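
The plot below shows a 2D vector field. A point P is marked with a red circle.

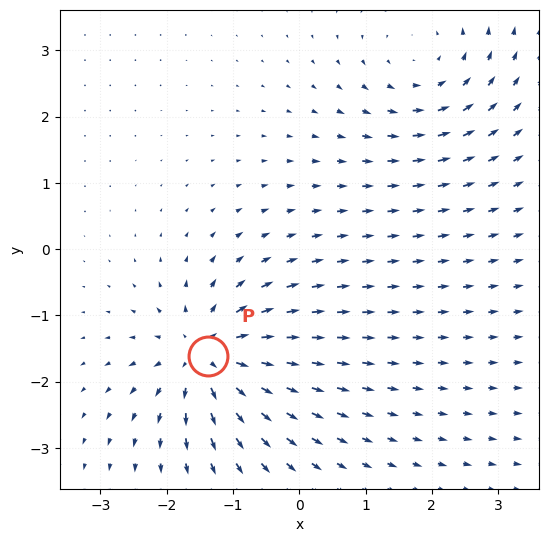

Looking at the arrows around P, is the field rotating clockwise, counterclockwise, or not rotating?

Near P at (-1.4, -1.6) the arrows show no circulation. The curl there is ≈0.

not rotating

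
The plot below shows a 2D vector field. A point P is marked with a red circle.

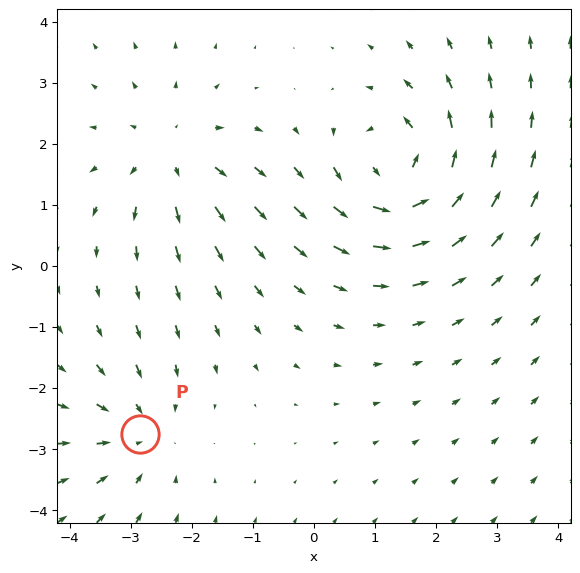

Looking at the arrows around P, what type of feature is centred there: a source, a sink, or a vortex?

At P (-2.9, -2.7) the arrows converge inward. Divergence about -3, curl ≈0 — negative divergence with near-zero curl is a sink.

sink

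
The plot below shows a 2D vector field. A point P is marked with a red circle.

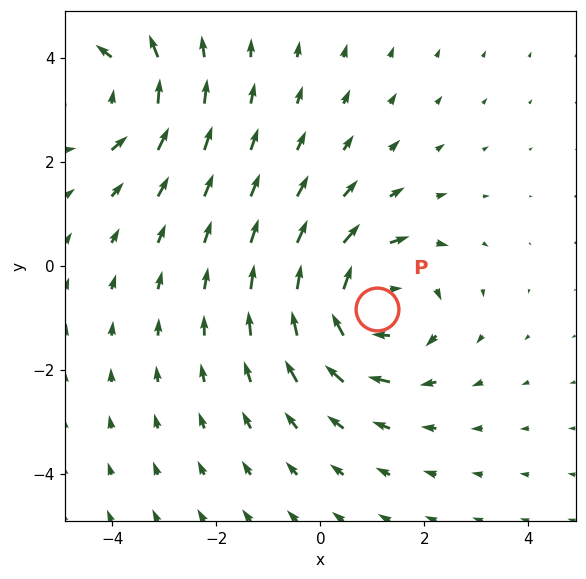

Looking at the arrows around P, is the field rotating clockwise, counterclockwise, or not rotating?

Near P at (1.1, -0.8) the arrows circulate clockwise. The curl (z-component) there is about -4; negative curl means clockwise rotation.

clockwise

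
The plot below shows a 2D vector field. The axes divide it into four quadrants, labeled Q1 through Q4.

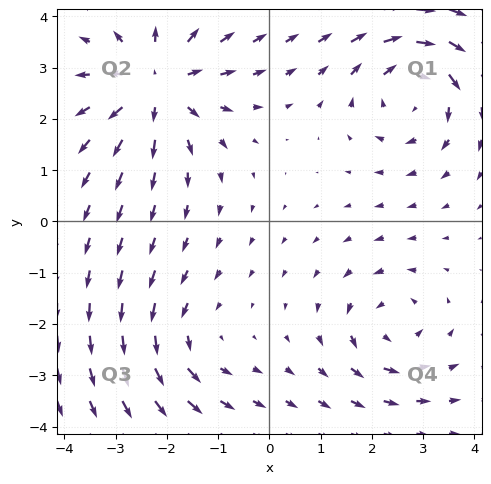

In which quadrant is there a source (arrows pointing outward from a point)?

Q2

The source sits at approximately (-2.2, 2.7), which lies in quadrant Q2. The divergence there is about +5, positive as expected for a source.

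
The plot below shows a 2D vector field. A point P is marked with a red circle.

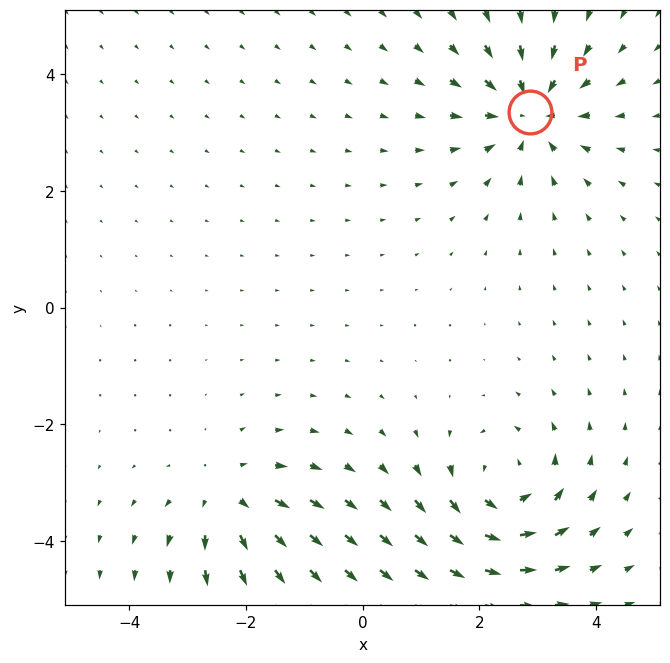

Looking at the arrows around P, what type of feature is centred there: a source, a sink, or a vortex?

At P (2.9, 3.4) the arrows converge inward. Divergence about -4, curl ≈0 — negative divergence with near-zero curl is a sink.

sink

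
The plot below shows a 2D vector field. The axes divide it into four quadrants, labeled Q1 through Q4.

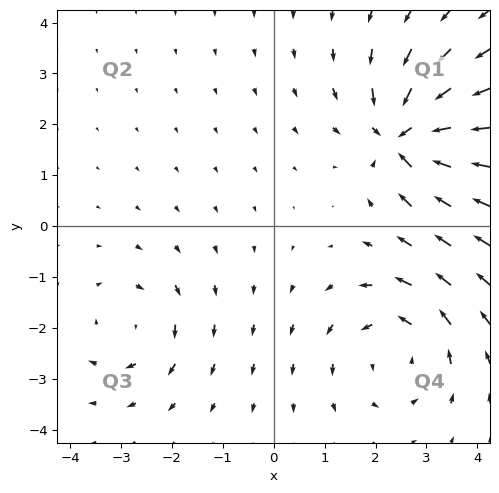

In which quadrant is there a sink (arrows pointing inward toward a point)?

Q1

The sink sits at approximately (2.6, 1.8), which lies in quadrant Q1. The divergence there is about -6, negative as expected for a sink.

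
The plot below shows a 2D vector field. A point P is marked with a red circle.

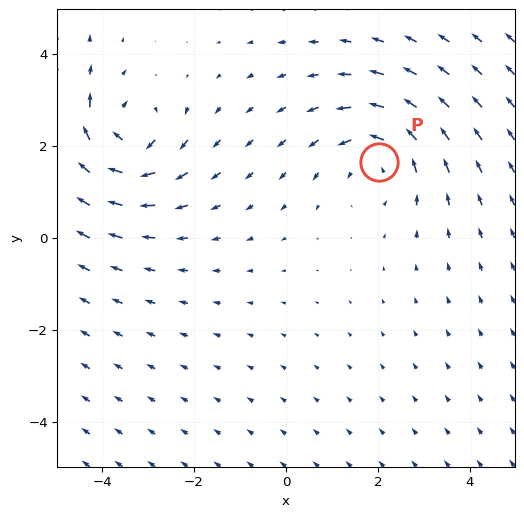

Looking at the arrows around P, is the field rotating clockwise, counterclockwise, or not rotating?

counterclockwise

Near P at (2.0, 1.6) the arrows circulate counterclockwise. The curl (z-component) there is about +3; positive curl means counterclockwise rotation.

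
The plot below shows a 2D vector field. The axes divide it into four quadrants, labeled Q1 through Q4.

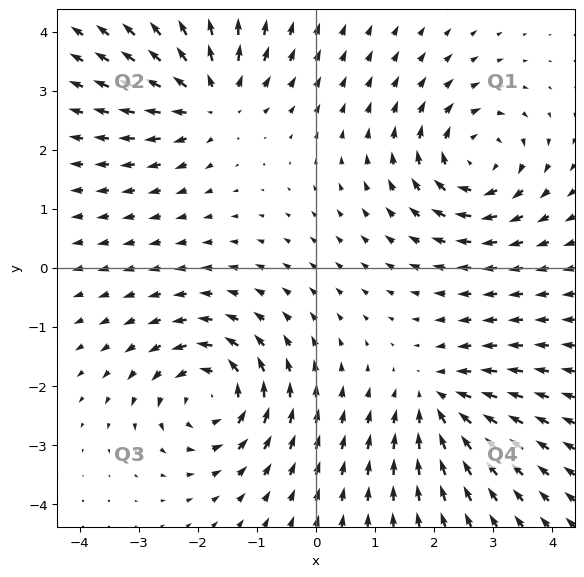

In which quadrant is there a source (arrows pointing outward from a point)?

Q2

The source sits at approximately (-1.8, 2.9), which lies in quadrant Q2. The divergence there is about +6, positive as expected for a source.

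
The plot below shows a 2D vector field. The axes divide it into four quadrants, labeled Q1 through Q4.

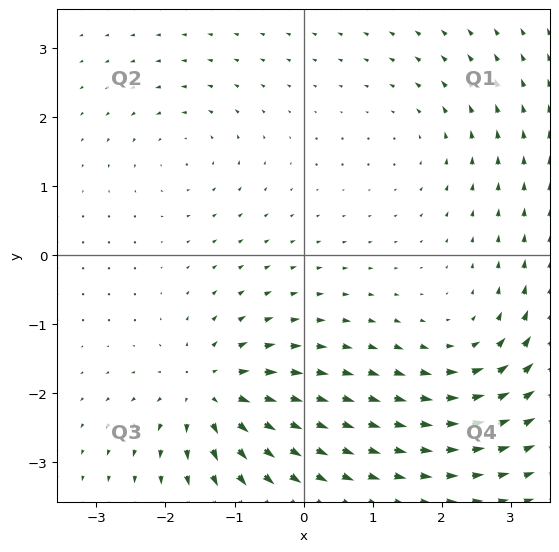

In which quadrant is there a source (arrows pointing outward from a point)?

Q3

The source sits at approximately (-1.3, -2.0), which lies in quadrant Q3. The divergence there is about +7, positive as expected for a source.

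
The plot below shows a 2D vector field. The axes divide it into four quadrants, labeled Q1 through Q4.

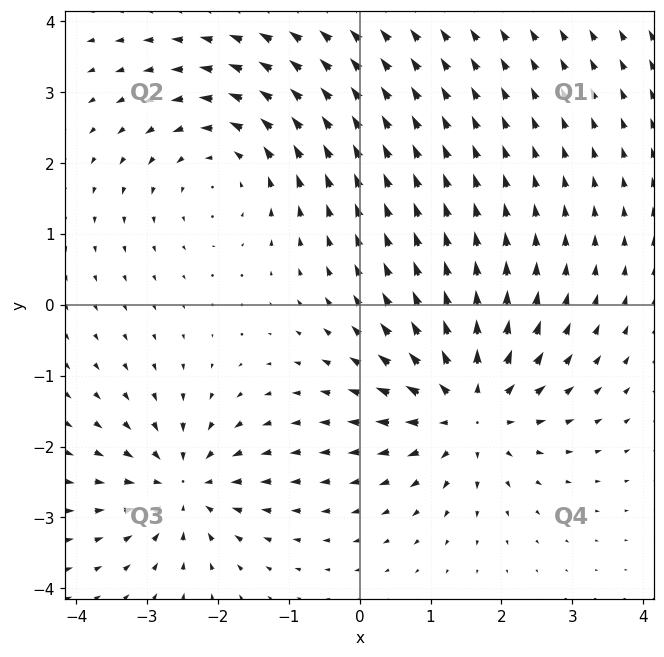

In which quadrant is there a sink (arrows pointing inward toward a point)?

Q3

The sink sits at approximately (-2.5, -2.6), which lies in quadrant Q3. The divergence there is about -5, negative as expected for a sink.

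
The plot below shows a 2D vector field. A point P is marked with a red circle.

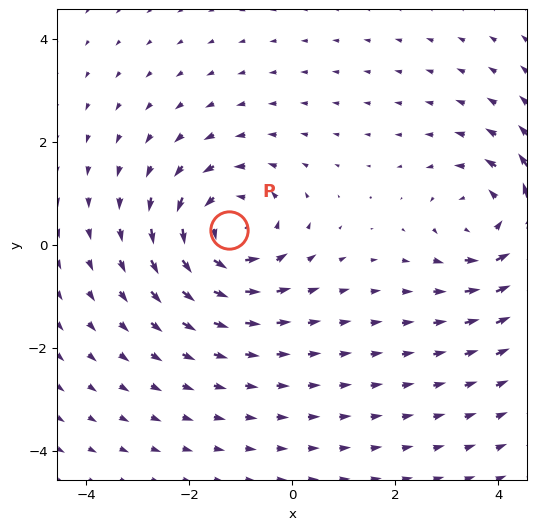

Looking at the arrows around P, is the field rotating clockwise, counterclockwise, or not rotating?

Near P at (-1.2, 0.3) the arrows circulate counterclockwise. The curl (z-component) there is about +4; positive curl means counterclockwise rotation.

counterclockwise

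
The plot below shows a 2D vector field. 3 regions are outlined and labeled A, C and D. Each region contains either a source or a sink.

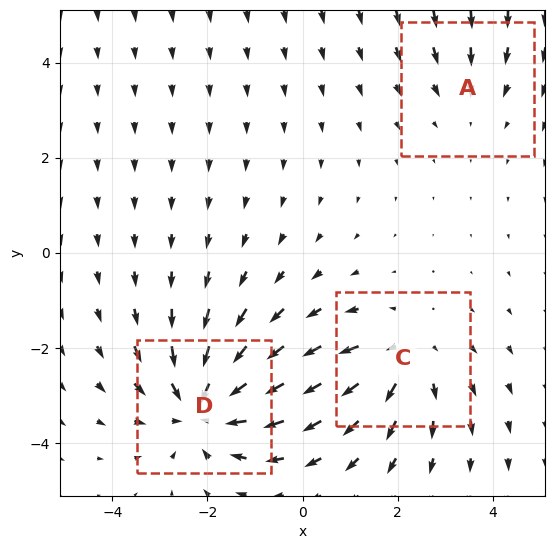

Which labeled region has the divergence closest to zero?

Divergence at each region's feature centre — A: about -2, C: about +3, D: about -4. Region A is closest to zero.

A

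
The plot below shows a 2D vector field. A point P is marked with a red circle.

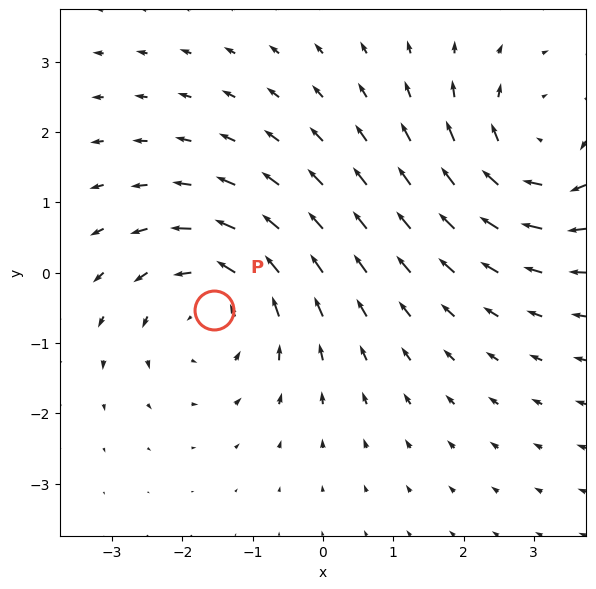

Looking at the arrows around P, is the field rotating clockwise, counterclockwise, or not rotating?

Near P at (-1.6, -0.5) the arrows circulate counterclockwise. The curl (z-component) there is about +4; positive curl means counterclockwise rotation.

counterclockwise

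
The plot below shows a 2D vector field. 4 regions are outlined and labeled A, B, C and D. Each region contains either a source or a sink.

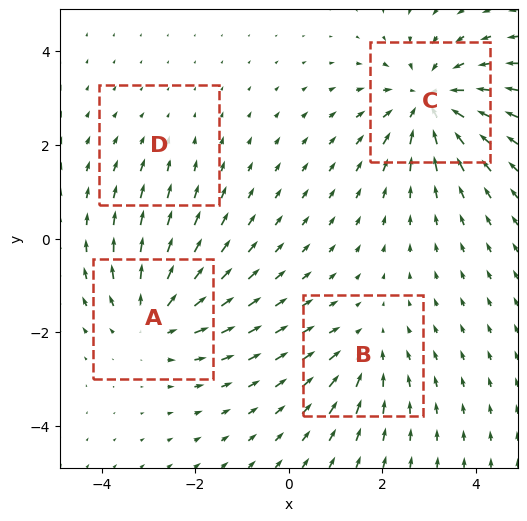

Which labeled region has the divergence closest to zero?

Divergence at each region's feature centre — A: about +5, B: about -3, C: about -6, D: about -2. Region D is closest to zero.

D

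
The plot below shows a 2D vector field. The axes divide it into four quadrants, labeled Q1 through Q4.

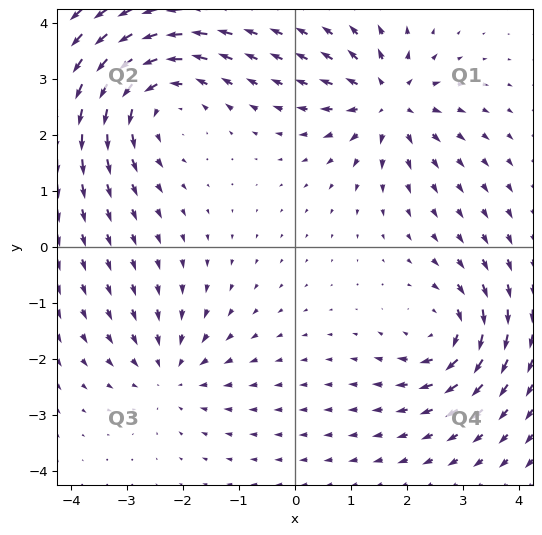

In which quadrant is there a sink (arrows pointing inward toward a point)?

The sink sits at approximately (-2.2, -2.3), which lies in quadrant Q3. The divergence there is about -3, negative as expected for a sink.

Q3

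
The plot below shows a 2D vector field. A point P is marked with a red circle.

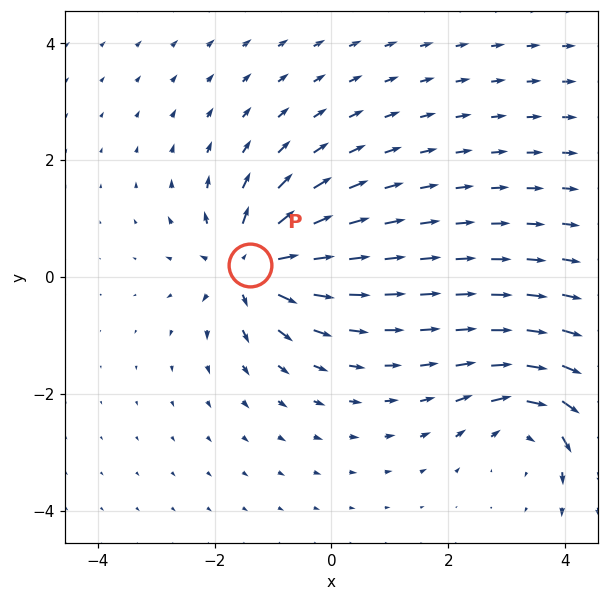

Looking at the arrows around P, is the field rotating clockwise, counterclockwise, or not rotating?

not rotating

Near P at (-1.4, 0.2) the arrows show no circulation. The curl there is ≈0.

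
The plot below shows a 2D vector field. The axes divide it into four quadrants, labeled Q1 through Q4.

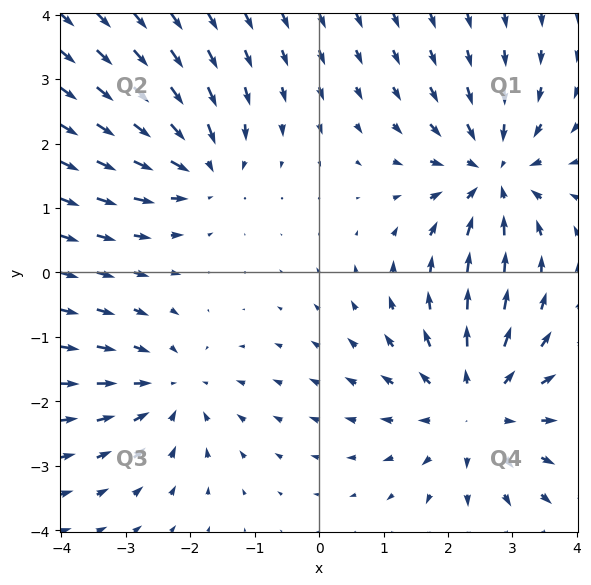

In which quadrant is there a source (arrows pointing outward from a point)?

The source sits at approximately (2.4, -2.1), which lies in quadrant Q4. The divergence there is about +3, positive as expected for a source.

Q4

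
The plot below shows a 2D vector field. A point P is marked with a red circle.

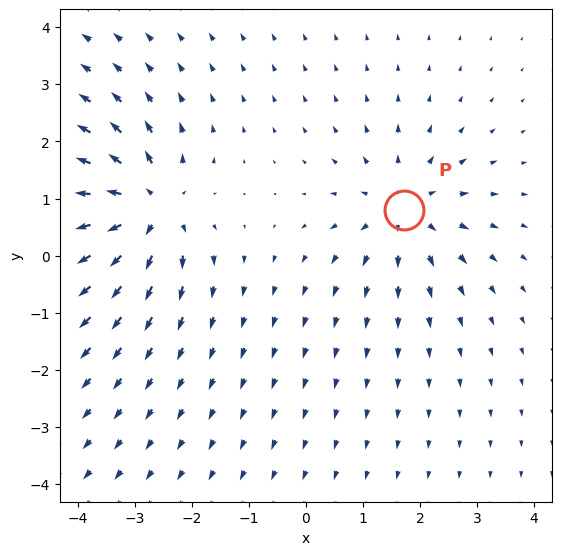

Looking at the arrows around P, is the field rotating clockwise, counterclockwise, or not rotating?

Near P at (1.7, 0.8) the arrows show no circulation. The curl there is ≈0.

not rotating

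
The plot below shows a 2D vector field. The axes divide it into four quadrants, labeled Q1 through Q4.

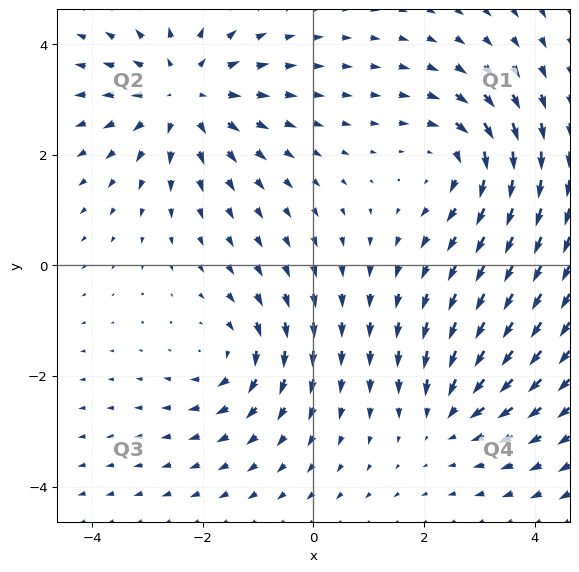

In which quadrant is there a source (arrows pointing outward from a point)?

Q2

The source sits at approximately (-2.3, 3.1), which lies in quadrant Q2. The divergence there is about +4, positive as expected for a source.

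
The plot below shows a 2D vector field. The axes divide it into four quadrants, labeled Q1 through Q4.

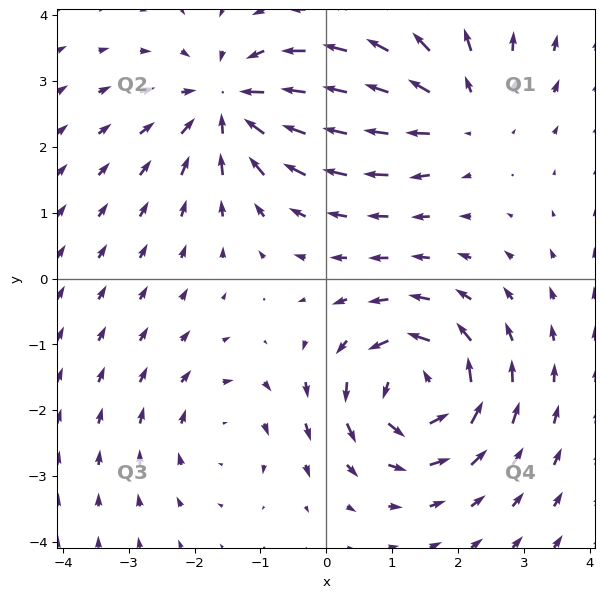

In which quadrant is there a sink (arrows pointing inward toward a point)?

The sink sits at approximately (-1.5, 2.6), which lies in quadrant Q2. The divergence there is about -5, negative as expected for a sink.

Q2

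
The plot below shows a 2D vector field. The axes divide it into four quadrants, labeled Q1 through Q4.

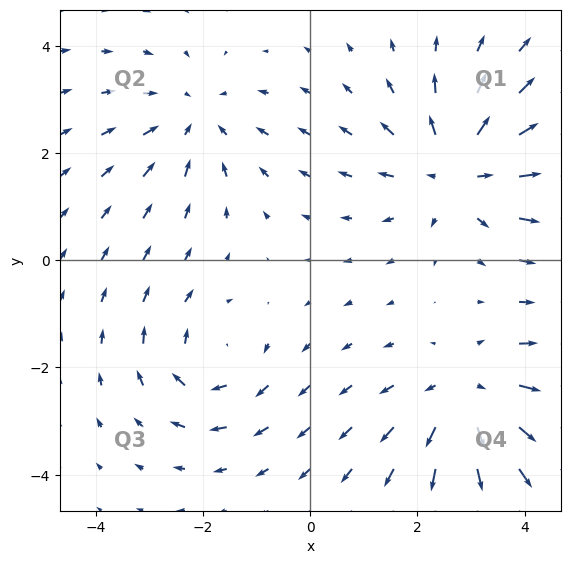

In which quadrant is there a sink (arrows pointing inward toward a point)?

The sink sits at approximately (-2.1, 2.6), which lies in quadrant Q2. The divergence there is about -3, negative as expected for a sink.

Q2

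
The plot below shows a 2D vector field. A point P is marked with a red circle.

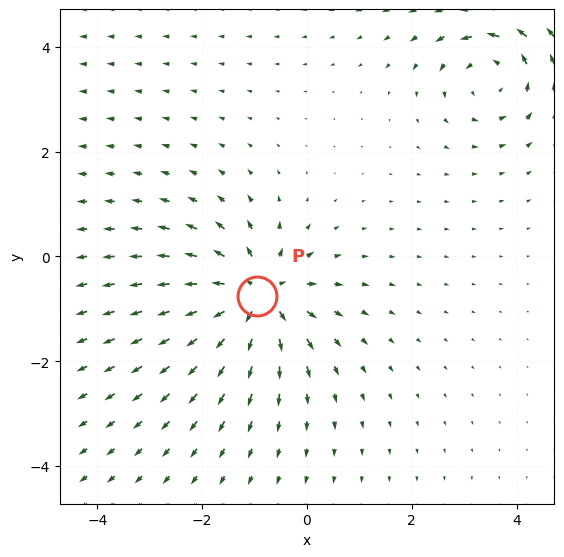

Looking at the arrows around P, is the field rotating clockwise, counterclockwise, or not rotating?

Near P at (-0.9, -0.8) the arrows show no circulation. The curl there is ≈0.

not rotating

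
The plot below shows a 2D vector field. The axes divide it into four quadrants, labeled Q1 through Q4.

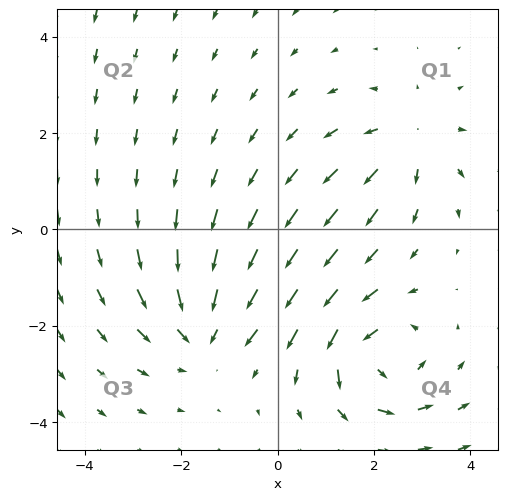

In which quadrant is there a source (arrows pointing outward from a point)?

Q1

The source sits at approximately (2.8, 1.9), which lies in quadrant Q1. The divergence there is about +3, positive as expected for a source.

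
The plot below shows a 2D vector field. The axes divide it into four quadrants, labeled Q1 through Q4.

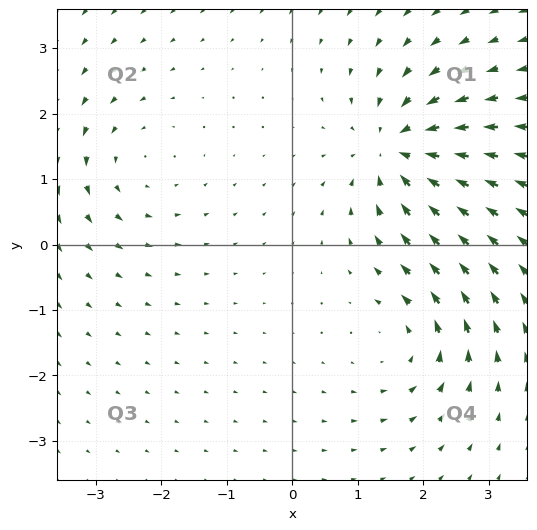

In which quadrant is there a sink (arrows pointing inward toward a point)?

The sink sits at approximately (1.6, 1.5), which lies in quadrant Q1. The divergence there is about -6, negative as expected for a sink.

Q1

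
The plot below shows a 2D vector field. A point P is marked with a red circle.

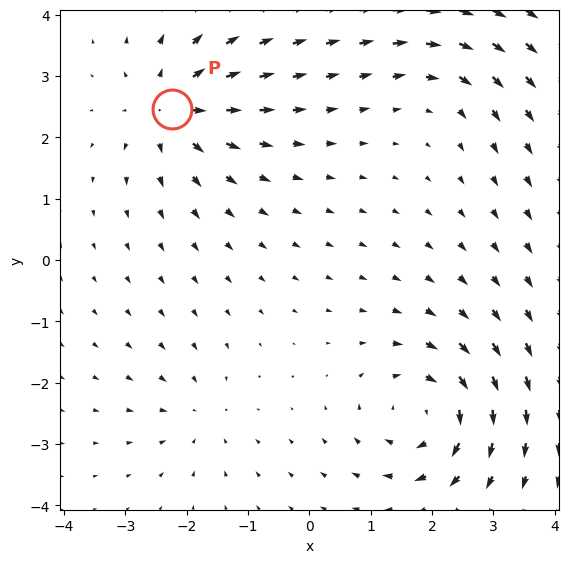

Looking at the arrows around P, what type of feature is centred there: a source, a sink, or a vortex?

At P (-2.2, 2.5) the arrows spread outward. Divergence about +5, curl ≈0 — positive divergence with near-zero curl is a source.

source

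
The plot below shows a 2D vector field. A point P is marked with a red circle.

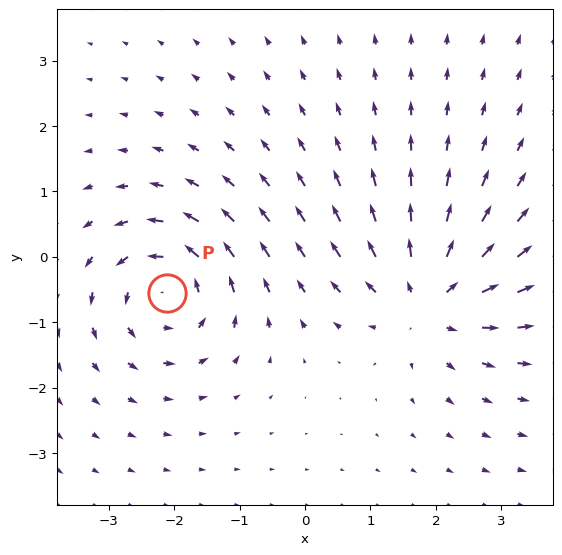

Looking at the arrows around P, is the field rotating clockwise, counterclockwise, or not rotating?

counterclockwise

Near P at (-2.1, -0.6) the arrows circulate counterclockwise. The curl (z-component) there is about +6; positive curl means counterclockwise rotation.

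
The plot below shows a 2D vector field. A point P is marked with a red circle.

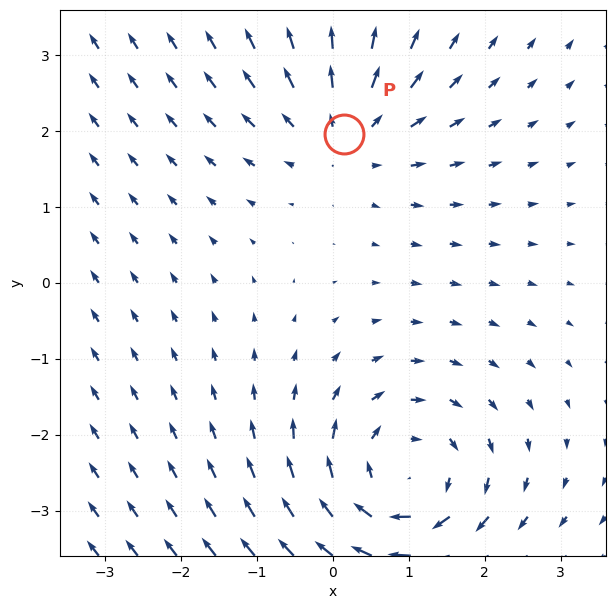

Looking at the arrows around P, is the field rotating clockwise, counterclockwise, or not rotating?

Near P at (0.2, 2.0) the arrows show no circulation. The curl there is ≈0.

not rotating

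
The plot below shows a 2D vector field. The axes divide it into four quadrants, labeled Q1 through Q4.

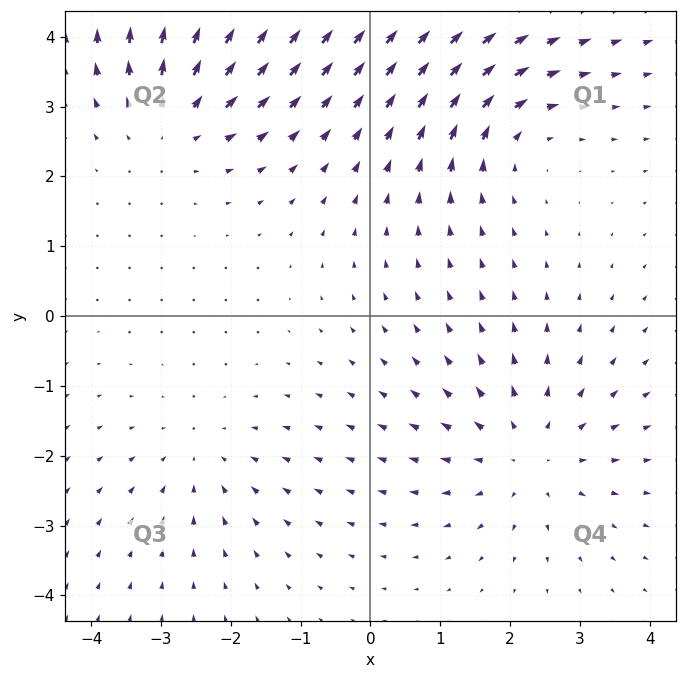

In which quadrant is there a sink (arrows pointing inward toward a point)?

Q3

The sink sits at approximately (-2.4, -2.0), which lies in quadrant Q3. The divergence there is about -2, negative as expected for a sink.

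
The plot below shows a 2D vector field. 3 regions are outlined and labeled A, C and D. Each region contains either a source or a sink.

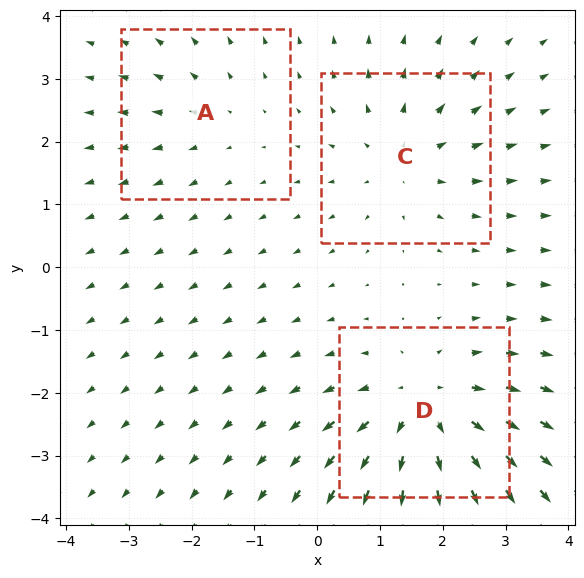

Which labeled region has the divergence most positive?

D

Divergence at each region's feature centre — A: about +2, C: about +3, D: about +4. Region D is most positive.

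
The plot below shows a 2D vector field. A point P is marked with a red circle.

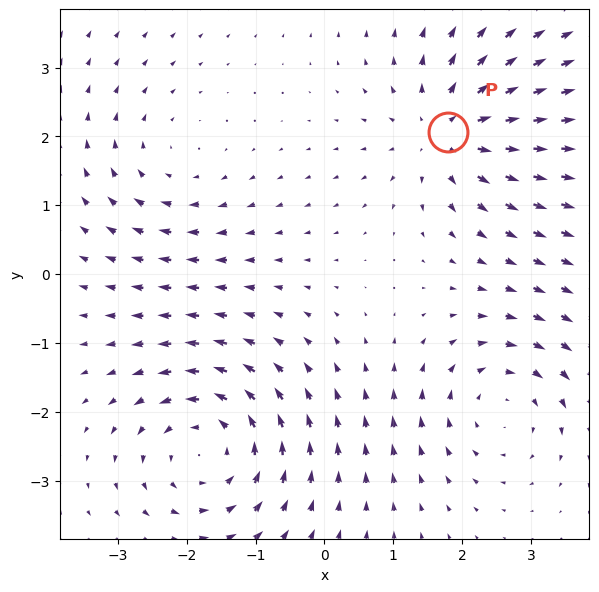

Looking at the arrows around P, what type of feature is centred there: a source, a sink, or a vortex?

At P (1.8, 2.1) the arrows spread outward. Divergence about +5, curl ≈0 — positive divergence with near-zero curl is a source.

source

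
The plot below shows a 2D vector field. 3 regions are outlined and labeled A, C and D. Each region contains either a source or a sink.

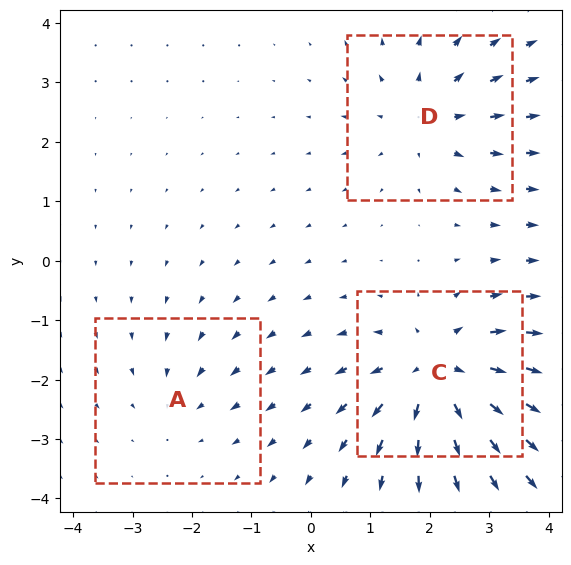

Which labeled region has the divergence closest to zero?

Divergence at each region's feature centre — A: about -2, C: about +5, D: about +3. Region A is closest to zero.

A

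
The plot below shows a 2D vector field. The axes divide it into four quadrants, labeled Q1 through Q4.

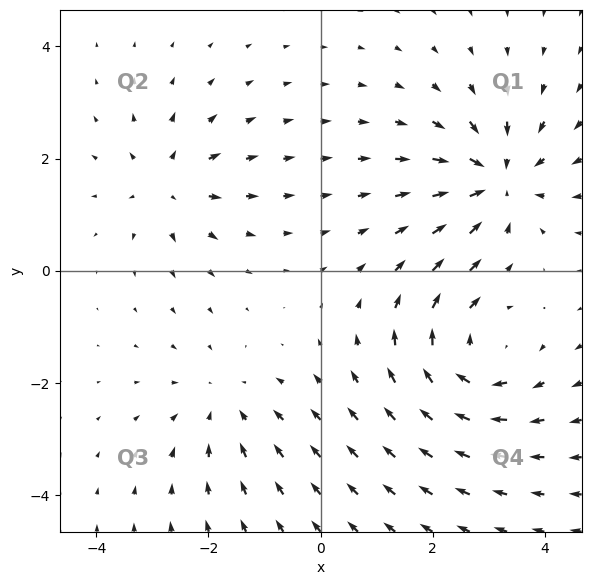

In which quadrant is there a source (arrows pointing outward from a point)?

Q2

The source sits at approximately (-2.7, 1.5), which lies in quadrant Q2. The divergence there is about +4, positive as expected for a source.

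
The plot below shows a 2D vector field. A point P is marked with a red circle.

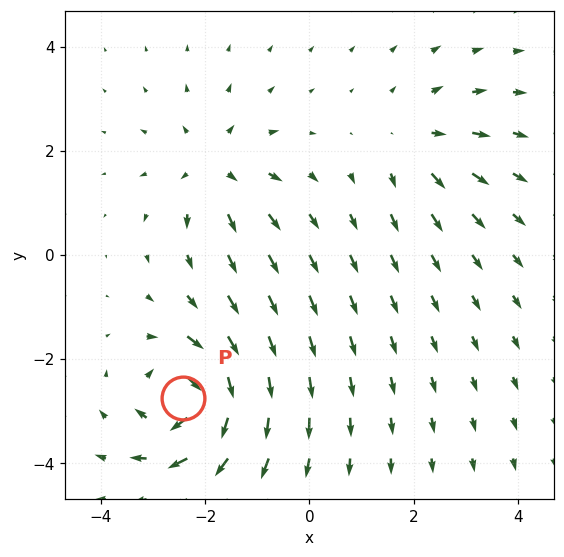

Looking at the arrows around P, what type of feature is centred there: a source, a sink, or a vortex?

vortex

At P (-2.4, -2.7) the arrows circulate clockwise. Divergence ≈0, curl about -7 — near-zero divergence with nonzero curl is a vortex.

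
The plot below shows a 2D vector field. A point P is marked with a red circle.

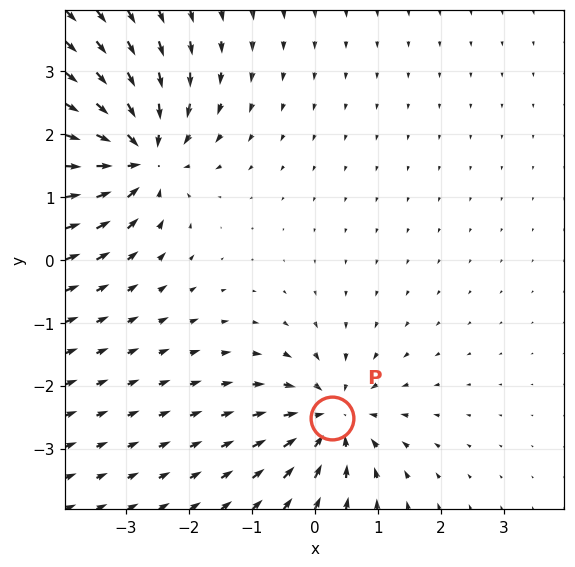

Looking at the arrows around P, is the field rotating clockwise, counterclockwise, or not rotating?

Near P at (0.3, -2.5) the arrows show no circulation. The curl there is ≈0.

not rotating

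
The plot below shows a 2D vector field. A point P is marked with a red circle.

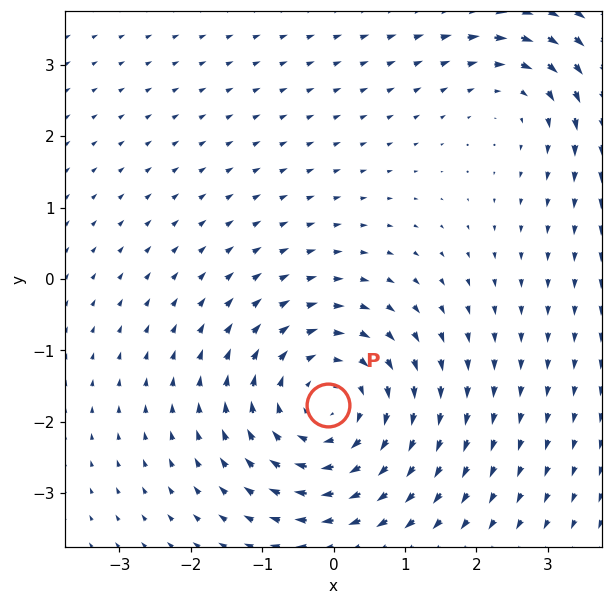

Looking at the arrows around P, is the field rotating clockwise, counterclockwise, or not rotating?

clockwise

Near P at (-0.1, -1.8) the arrows circulate clockwise. The curl (z-component) there is about -3; negative curl means clockwise rotation.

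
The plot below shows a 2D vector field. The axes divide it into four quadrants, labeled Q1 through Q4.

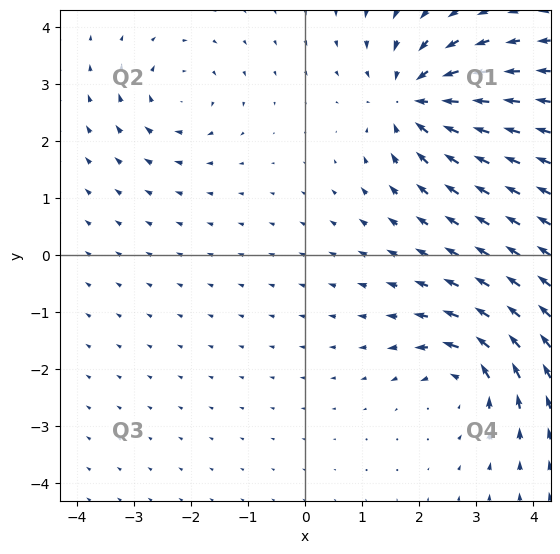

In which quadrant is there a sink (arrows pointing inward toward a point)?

Q1

The sink sits at approximately (1.9, 2.7), which lies in quadrant Q1. The divergence there is about -6, negative as expected for a sink.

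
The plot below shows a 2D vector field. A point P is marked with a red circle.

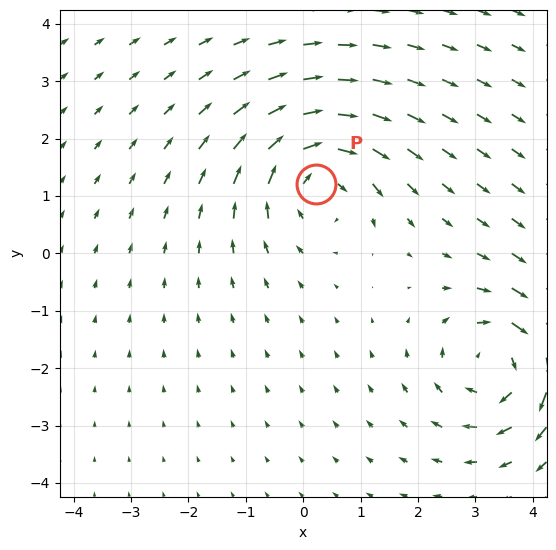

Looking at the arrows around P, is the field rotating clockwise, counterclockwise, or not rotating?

clockwise

Near P at (0.2, 1.2) the arrows circulate clockwise. The curl (z-component) there is about -4; negative curl means clockwise rotation.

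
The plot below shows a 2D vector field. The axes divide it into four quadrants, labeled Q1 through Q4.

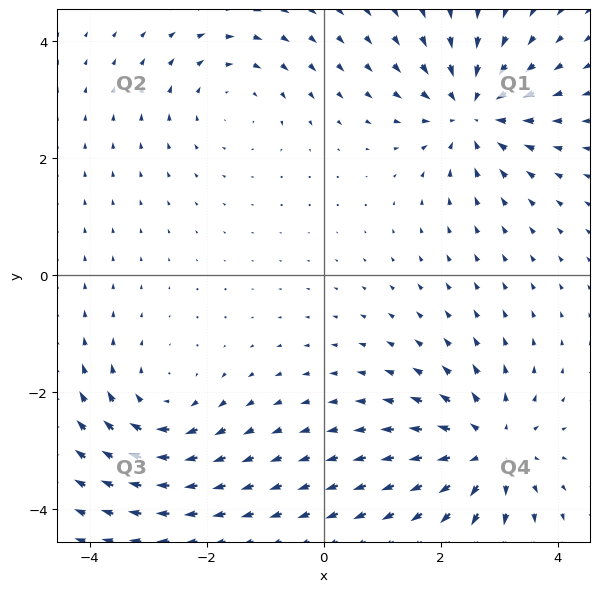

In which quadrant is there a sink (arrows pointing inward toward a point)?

The sink sits at approximately (2.5, 2.8), which lies in quadrant Q1. The divergence there is about -5, negative as expected for a sink.

Q1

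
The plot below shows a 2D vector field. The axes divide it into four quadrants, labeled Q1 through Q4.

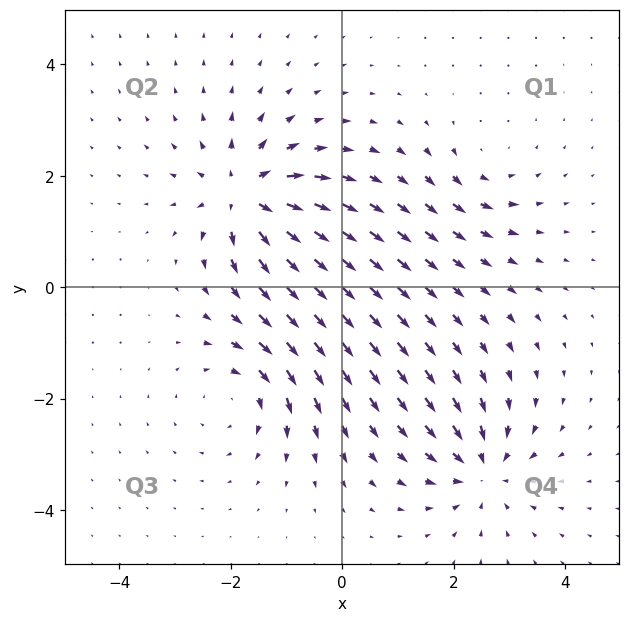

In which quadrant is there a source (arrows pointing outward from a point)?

The source sits at approximately (-1.7, 1.6), which lies in quadrant Q2. The divergence there is about +7, positive as expected for a source.

Q2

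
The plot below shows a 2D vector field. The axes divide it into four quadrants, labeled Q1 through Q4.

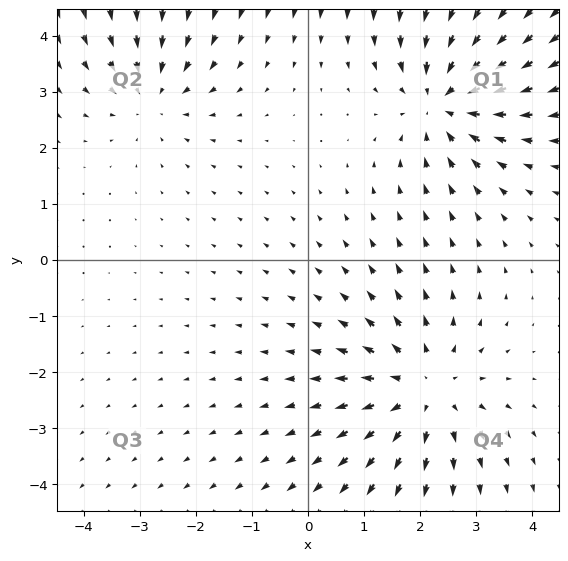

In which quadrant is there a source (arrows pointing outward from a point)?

Q4

The source sits at approximately (2.1, -2.3), which lies in quadrant Q4. The divergence there is about +4, positive as expected for a source.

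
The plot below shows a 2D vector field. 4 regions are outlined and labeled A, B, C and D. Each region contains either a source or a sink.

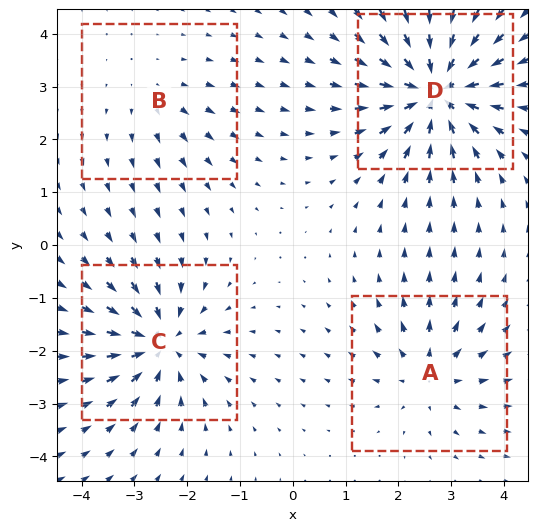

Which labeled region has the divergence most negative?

Divergence at each region's feature centre — A: about +4, B: about +2, C: about -6, D: about -8. Region D is most negative.

D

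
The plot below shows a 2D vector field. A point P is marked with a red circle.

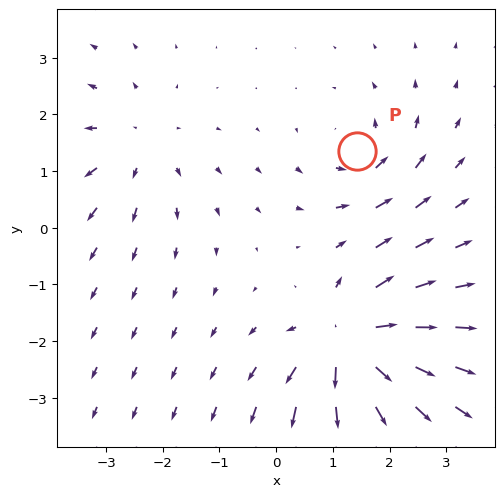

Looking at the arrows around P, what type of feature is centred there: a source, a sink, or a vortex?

vortex

At P (1.4, 1.3) the arrows circulate counterclockwise. Divergence ≈0, curl about +4 — near-zero divergence with nonzero curl is a vortex.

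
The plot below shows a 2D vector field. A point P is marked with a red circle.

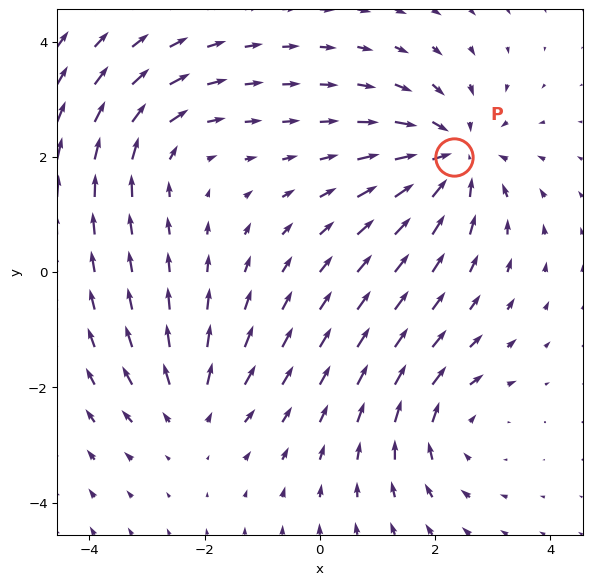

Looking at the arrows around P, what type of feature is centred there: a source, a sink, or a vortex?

sink

At P (2.3, 2.0) the arrows converge inward. Divergence about -4, curl ≈0 — negative divergence with near-zero curl is a sink.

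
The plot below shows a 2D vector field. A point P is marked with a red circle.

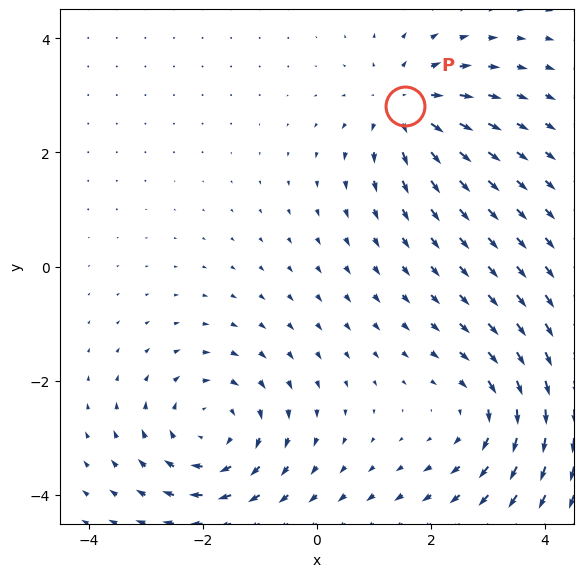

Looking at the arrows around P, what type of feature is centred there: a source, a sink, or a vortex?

At P (1.5, 2.8) the arrows spread outward. Divergence about +5, curl ≈0 — positive divergence with near-zero curl is a source.

source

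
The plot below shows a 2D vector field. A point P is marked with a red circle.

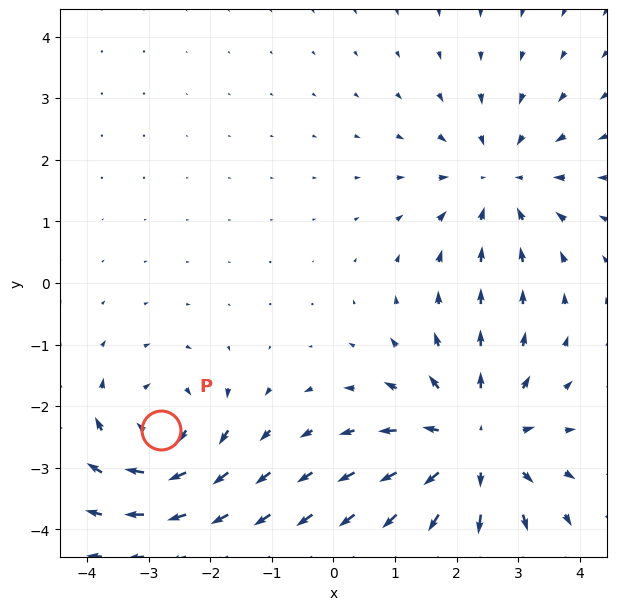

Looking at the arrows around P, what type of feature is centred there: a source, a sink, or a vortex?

vortex

At P (-2.8, -2.4) the arrows circulate clockwise. Divergence ≈0, curl about -4 — near-zero divergence with nonzero curl is a vortex.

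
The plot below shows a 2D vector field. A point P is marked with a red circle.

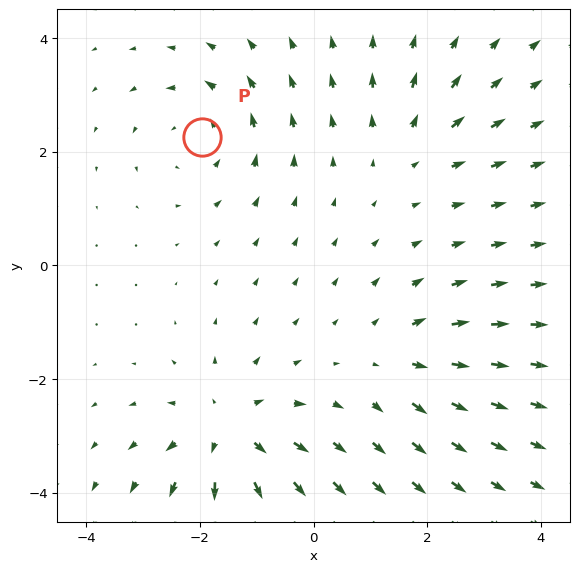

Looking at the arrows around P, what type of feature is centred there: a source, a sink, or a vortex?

vortex

At P (-2.0, 2.3) the arrows circulate counterclockwise. Divergence ≈0, curl about +3 — near-zero divergence with nonzero curl is a vortex.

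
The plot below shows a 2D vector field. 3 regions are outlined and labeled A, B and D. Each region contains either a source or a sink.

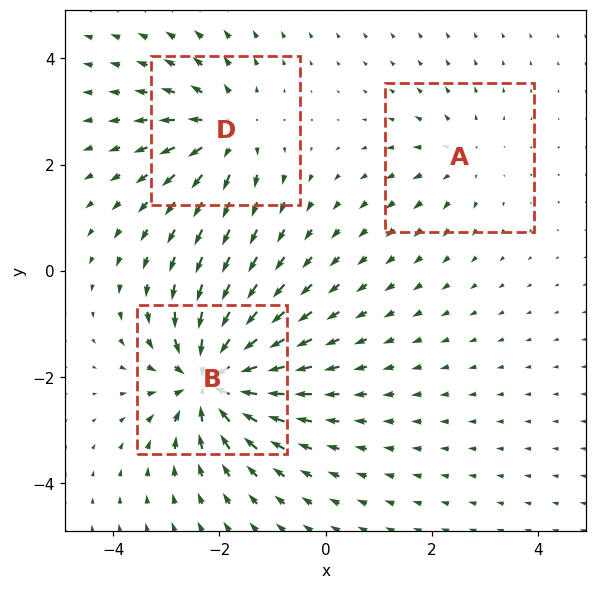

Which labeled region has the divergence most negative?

Divergence at each region's feature centre — A: about +2, B: about -6, D: about +4. Region B is most negative.

B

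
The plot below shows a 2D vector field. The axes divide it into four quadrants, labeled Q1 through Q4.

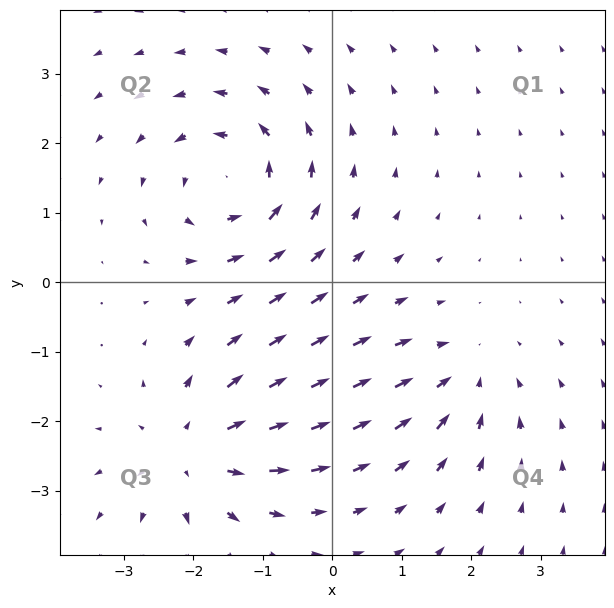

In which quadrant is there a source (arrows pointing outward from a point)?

Q3

The source sits at approximately (-2.0, -2.4), which lies in quadrant Q3. The divergence there is about +5, positive as expected for a source.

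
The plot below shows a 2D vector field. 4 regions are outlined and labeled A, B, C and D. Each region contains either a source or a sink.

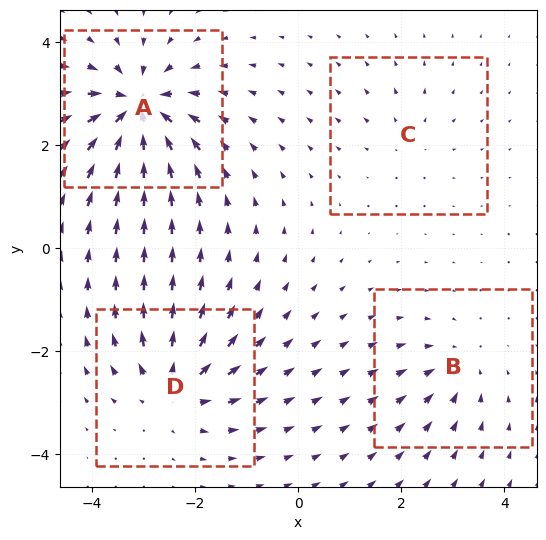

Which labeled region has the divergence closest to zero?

Divergence at each region's feature centre — A: about -9, B: about -4, C: about +2, D: about +6. Region C is closest to zero.

C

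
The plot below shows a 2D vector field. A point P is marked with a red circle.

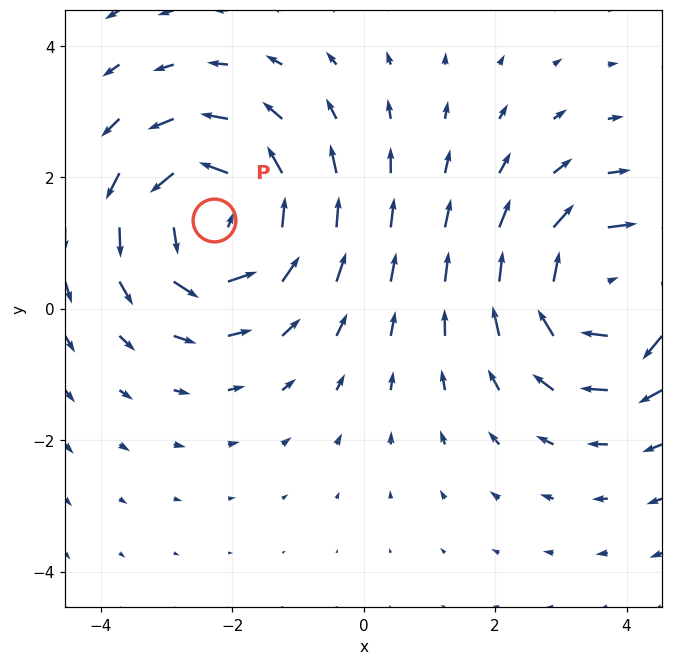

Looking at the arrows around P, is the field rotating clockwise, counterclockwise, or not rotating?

Near P at (-2.3, 1.3) the arrows circulate counterclockwise. The curl (z-component) there is about +4; positive curl means counterclockwise rotation.

counterclockwise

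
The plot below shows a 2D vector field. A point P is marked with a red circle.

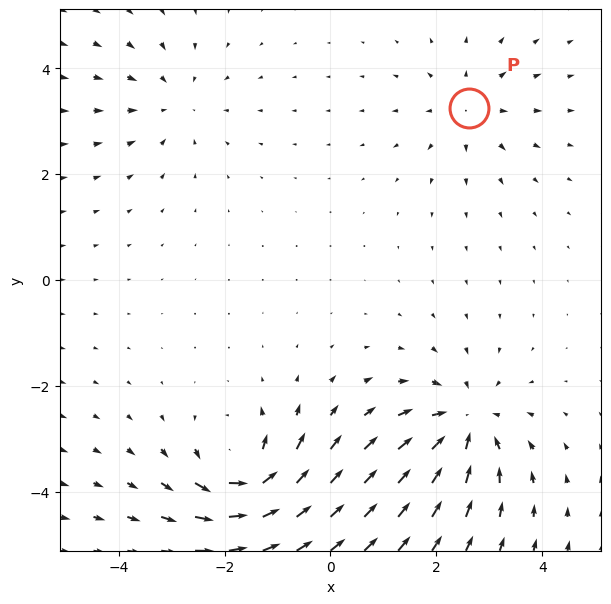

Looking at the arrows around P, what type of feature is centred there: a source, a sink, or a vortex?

source

At P (2.6, 3.3) the arrows spread outward. Divergence about +3, curl ≈0 — positive divergence with near-zero curl is a source.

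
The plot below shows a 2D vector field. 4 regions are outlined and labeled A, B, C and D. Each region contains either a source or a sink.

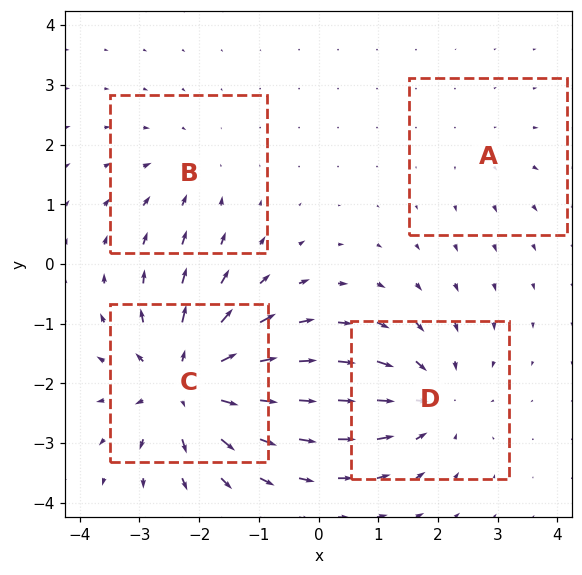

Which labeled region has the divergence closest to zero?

Divergence at each region's feature centre — A: about +2, B: about -3, C: about +7, D: about -5. Region A is closest to zero.

A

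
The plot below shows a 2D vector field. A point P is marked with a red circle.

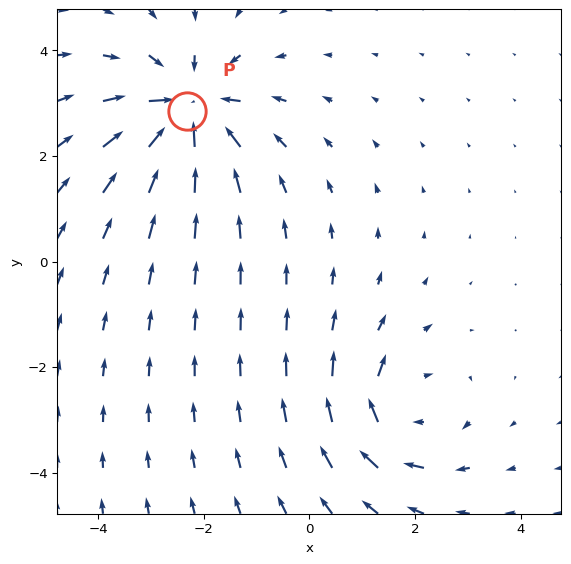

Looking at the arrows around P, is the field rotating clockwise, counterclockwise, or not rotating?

Near P at (-2.3, 2.8) the arrows show no circulation. The curl there is ≈0.

not rotating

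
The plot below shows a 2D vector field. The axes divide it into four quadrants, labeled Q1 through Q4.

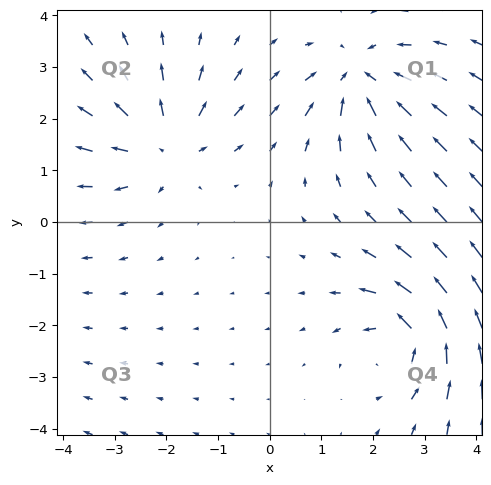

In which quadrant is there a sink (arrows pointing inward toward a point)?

The sink sits at approximately (1.8, 2.8), which lies in quadrant Q1. The divergence there is about -4, negative as expected for a sink.

Q1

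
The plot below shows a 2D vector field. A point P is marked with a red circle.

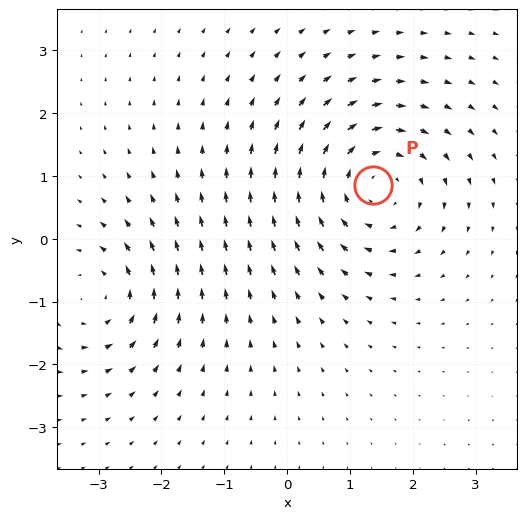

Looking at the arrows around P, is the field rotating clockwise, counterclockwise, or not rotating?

clockwise

Near P at (1.4, 0.8) the arrows circulate clockwise. The curl (z-component) there is about -4; negative curl means clockwise rotation.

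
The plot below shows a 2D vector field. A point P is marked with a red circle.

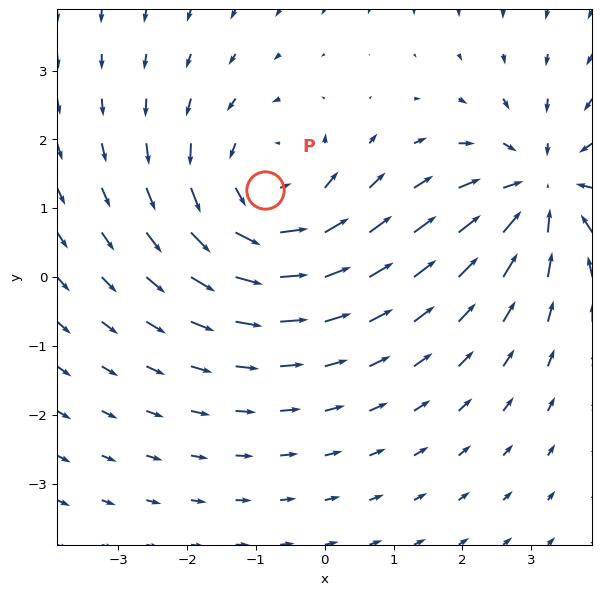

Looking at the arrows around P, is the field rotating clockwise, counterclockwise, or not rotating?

Near P at (-0.9, 1.3) the arrows circulate counterclockwise. The curl (z-component) there is about +4; positive curl means counterclockwise rotation.

counterclockwise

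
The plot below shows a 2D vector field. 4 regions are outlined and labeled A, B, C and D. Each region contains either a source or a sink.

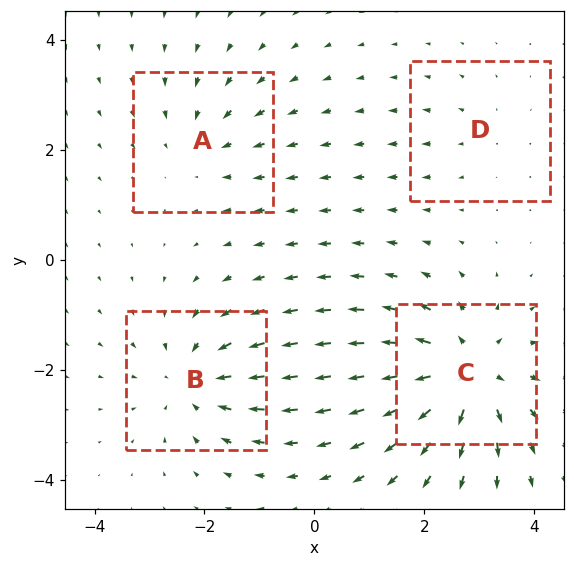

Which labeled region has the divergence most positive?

Divergence at each region's feature centre — A: about -3, B: about -5, C: about +7, D: about +2. Region C is most positive.

C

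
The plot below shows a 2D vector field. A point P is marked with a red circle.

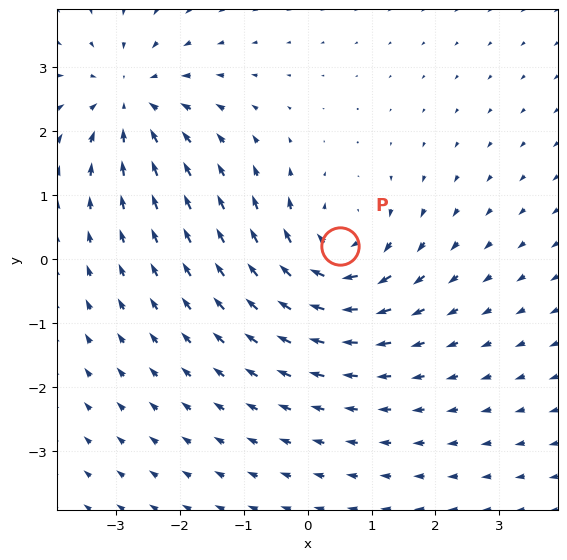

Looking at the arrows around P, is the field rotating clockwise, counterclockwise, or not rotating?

clockwise

Near P at (0.5, 0.2) the arrows circulate clockwise. The curl (z-component) there is about -5; negative curl means clockwise rotation.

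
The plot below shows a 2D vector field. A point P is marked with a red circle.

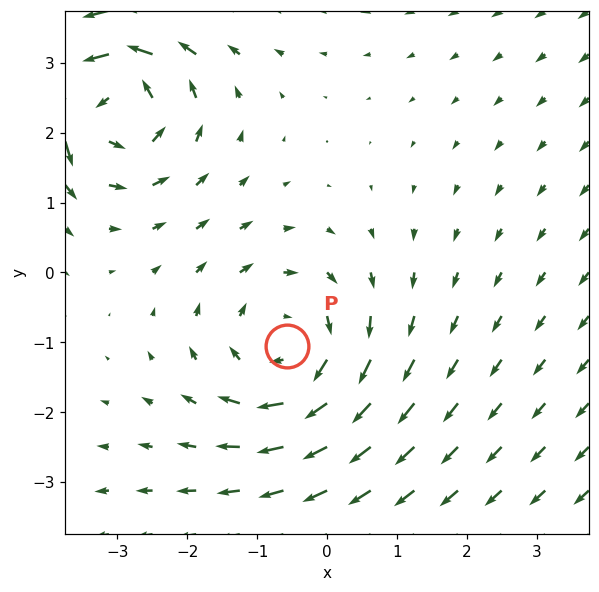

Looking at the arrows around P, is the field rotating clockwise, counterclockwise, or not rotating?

Near P at (-0.6, -1.1) the arrows circulate clockwise. The curl (z-component) there is about -3; negative curl means clockwise rotation.

clockwise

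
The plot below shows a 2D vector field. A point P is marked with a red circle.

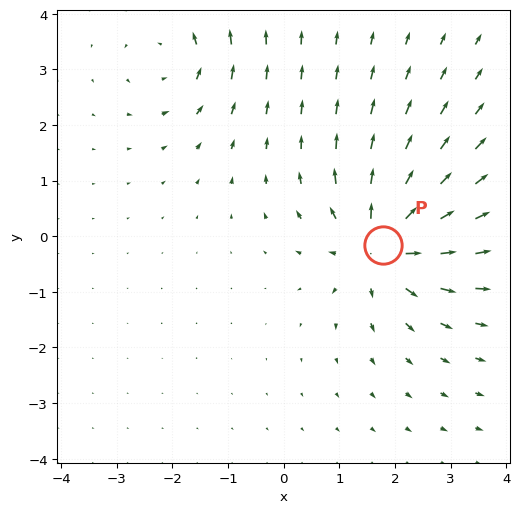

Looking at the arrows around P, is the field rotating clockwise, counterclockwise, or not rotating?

not rotating

Near P at (1.8, -0.2) the arrows show no circulation. The curl there is ≈0.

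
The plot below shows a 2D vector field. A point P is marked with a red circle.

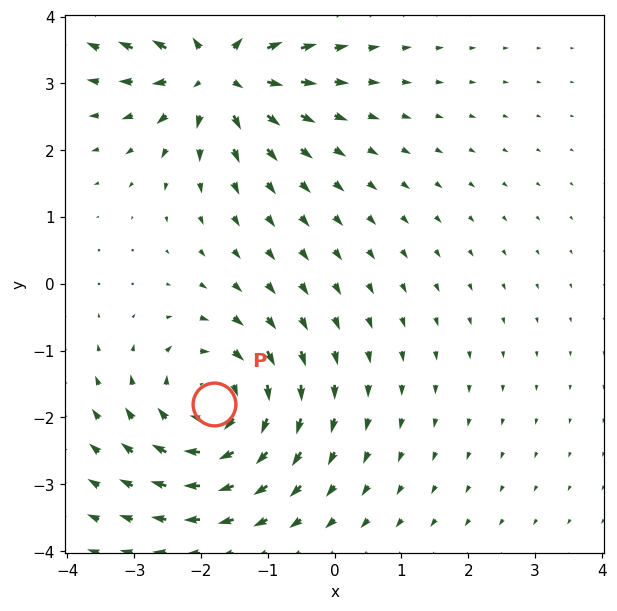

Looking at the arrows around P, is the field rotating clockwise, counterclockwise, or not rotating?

clockwise

Near P at (-1.8, -1.8) the arrows circulate clockwise. The curl (z-component) there is about -4; negative curl means clockwise rotation.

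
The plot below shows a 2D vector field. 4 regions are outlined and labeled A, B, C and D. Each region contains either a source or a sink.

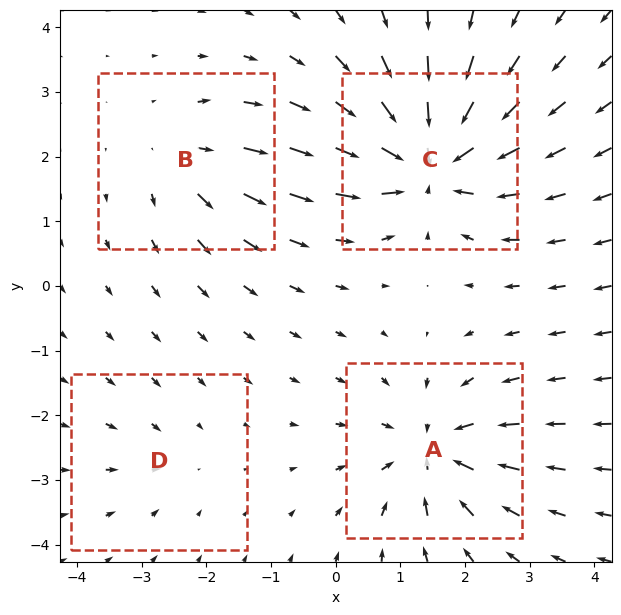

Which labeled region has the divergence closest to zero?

Divergence at each region's feature centre — A: about -6, B: about +4, C: about -9, D: about -2. Region D is closest to zero.

D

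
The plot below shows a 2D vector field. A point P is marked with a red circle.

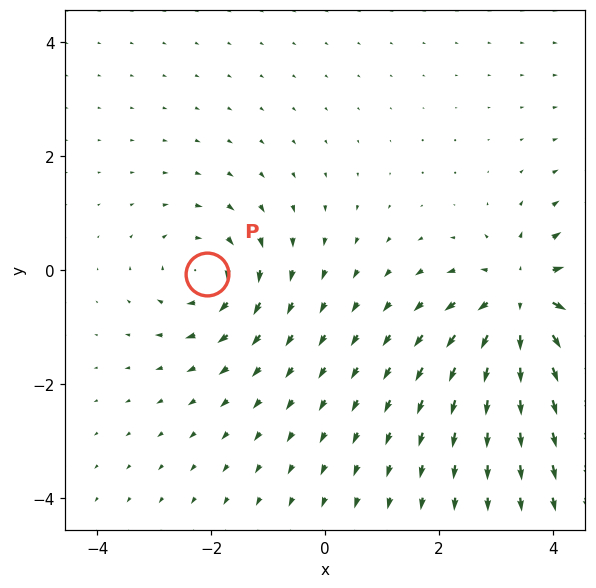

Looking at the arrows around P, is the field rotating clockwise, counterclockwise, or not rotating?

clockwise

Near P at (-2.1, -0.1) the arrows circulate clockwise. The curl (z-component) there is about -3; negative curl means clockwise rotation.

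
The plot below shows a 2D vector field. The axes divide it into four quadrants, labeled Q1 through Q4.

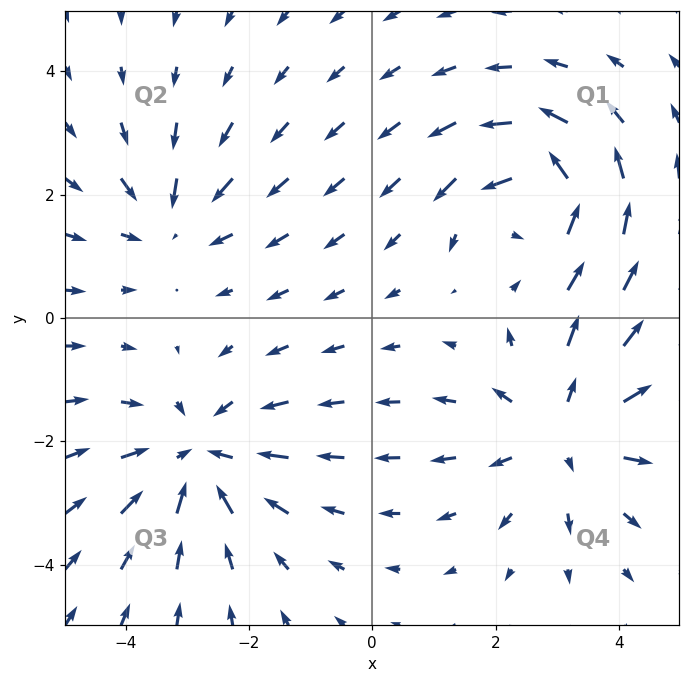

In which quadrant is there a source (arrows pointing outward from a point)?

Q4

The source sits at approximately (3.1, -1.8), which lies in quadrant Q4. The divergence there is about +4, positive as expected for a source.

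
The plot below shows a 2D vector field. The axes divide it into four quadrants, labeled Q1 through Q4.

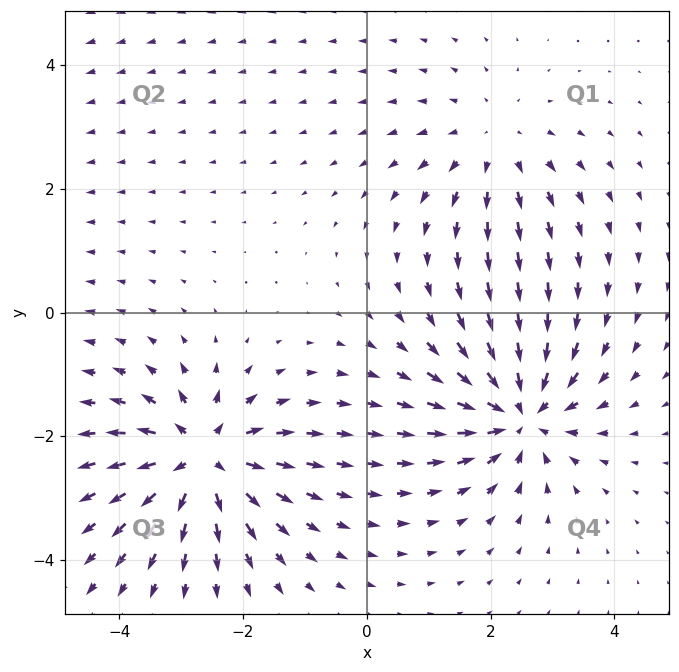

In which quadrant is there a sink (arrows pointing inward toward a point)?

Q4

The sink sits at approximately (2.5, -1.6), which lies in quadrant Q4. The divergence there is about -6, negative as expected for a sink.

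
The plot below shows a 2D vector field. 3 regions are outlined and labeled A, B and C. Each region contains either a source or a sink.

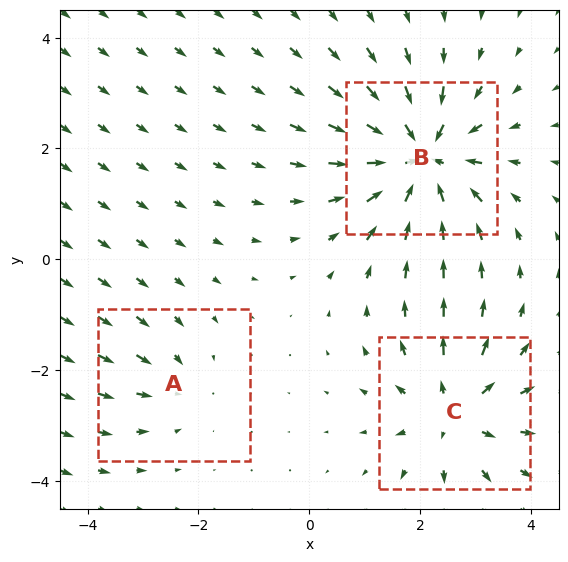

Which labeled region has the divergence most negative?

Divergence at each region's feature centre — A: about -2, B: about -5, C: about +4. Region B is most negative.

B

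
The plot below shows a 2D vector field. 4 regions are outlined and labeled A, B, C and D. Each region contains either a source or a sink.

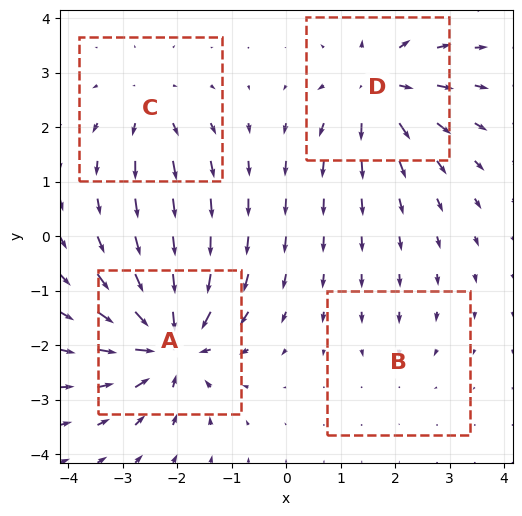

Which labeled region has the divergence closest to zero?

Divergence at each region's feature centre — A: about -8, B: about -2, C: about +4, D: about +6. Region B is closest to zero.

B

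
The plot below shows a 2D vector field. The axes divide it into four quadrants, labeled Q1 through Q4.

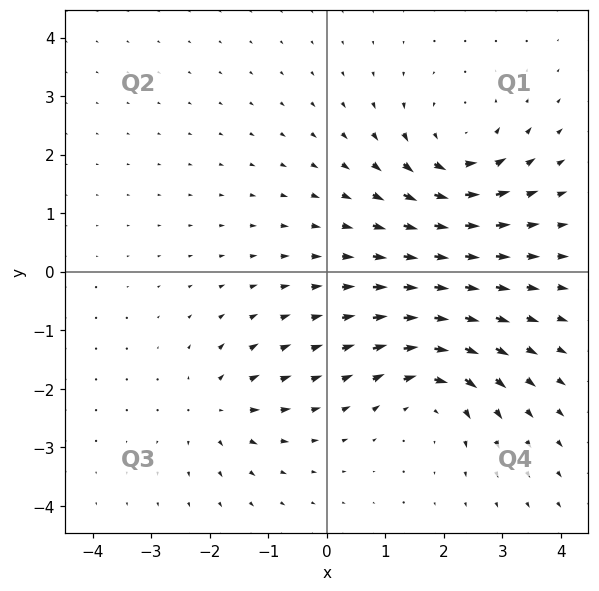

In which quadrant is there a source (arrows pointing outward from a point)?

The source sits at approximately (-1.9, -2.3), which lies in quadrant Q3. The divergence there is about +4, positive as expected for a source.

Q3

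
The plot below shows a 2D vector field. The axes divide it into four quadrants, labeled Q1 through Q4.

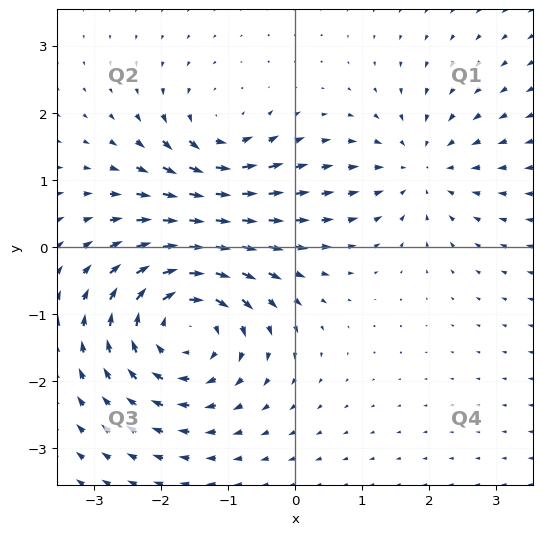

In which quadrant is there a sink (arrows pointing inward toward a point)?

The sink sits at approximately (1.9, 1.2), which lies in quadrant Q1. The divergence there is about -3, negative as expected for a sink.

Q1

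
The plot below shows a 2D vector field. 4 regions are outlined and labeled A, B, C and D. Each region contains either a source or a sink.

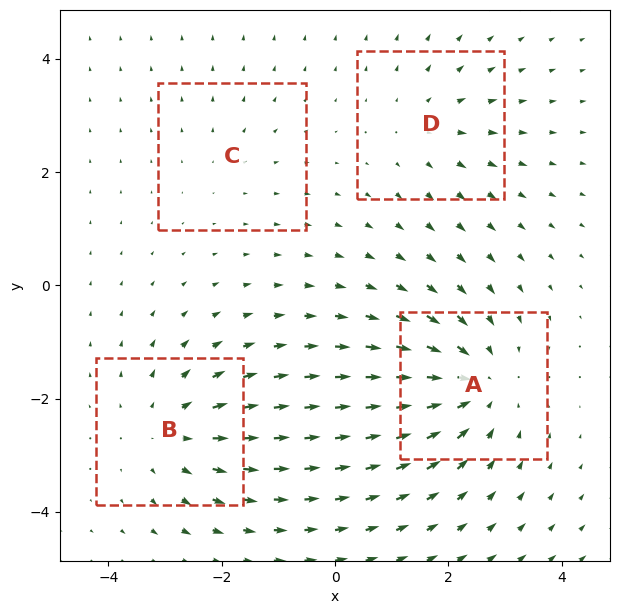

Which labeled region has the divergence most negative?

Divergence at each region's feature centre — A: about -6, B: about +4, C: about +2, D: about +3. Region A is most negative.

A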